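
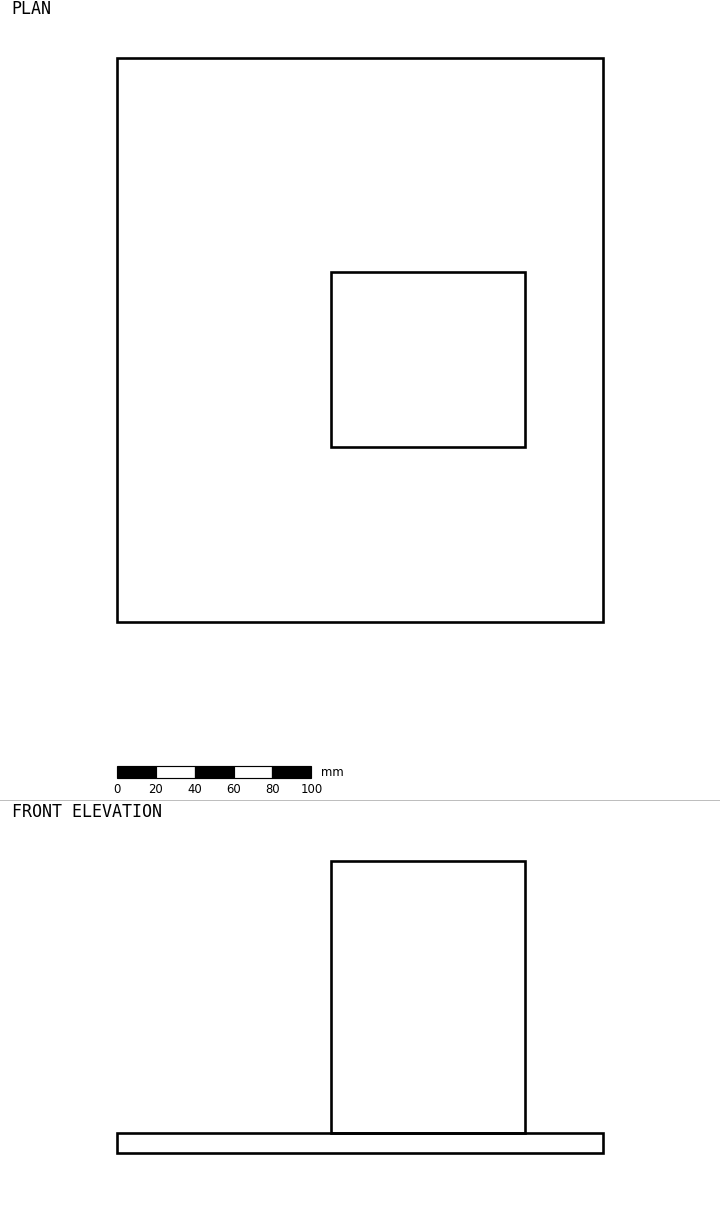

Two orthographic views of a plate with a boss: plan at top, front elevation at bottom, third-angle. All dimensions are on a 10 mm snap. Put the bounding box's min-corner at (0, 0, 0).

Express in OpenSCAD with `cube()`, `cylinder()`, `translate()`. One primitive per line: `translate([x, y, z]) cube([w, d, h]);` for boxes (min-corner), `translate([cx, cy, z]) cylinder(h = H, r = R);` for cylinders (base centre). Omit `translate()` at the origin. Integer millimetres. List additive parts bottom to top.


cube([250, 290, 10]);
translate([110, 90, 10]) cube([100, 90, 140]);


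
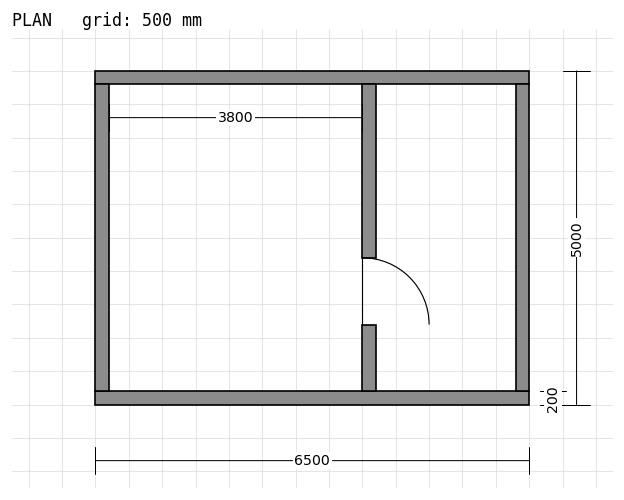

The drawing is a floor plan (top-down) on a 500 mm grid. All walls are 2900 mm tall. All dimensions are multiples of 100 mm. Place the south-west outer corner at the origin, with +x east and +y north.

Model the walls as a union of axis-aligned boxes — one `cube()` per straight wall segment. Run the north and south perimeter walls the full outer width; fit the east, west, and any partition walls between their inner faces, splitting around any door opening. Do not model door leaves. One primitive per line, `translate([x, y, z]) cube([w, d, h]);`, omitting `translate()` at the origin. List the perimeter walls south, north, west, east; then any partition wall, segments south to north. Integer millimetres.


cube([6500, 200, 2900]);
translate([0, 4800, 0]) cube([6500, 200, 2900]);
translate([0, 200, 0]) cube([200, 4600, 2900]);
translate([6300, 200, 0]) cube([200, 4600, 2900]);
translate([4000, 200, 0]) cube([200, 1000, 2900]);
translate([4000, 2200, 0]) cube([200, 2600, 2900]);


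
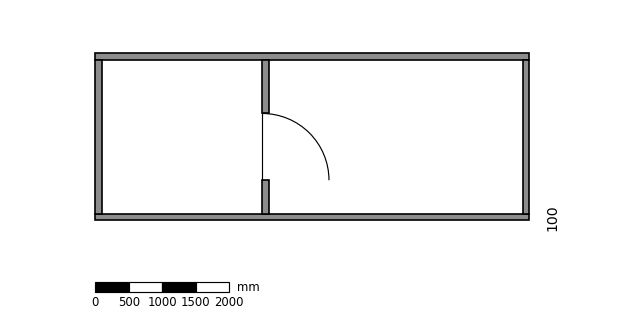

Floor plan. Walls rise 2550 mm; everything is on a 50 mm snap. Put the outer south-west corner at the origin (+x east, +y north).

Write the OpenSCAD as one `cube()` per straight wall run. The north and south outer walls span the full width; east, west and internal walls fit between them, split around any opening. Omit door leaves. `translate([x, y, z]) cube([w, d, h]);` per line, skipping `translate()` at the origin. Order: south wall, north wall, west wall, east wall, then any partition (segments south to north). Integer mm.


cube([6500, 100, 2550]);
translate([0, 2400, 0]) cube([6500, 100, 2550]);
translate([0, 100, 0]) cube([100, 2300, 2550]);
translate([6400, 100, 0]) cube([100, 2300, 2550]);
translate([2500, 100, 0]) cube([100, 500, 2550]);
translate([2500, 1600, 0]) cube([100, 800, 2550]);


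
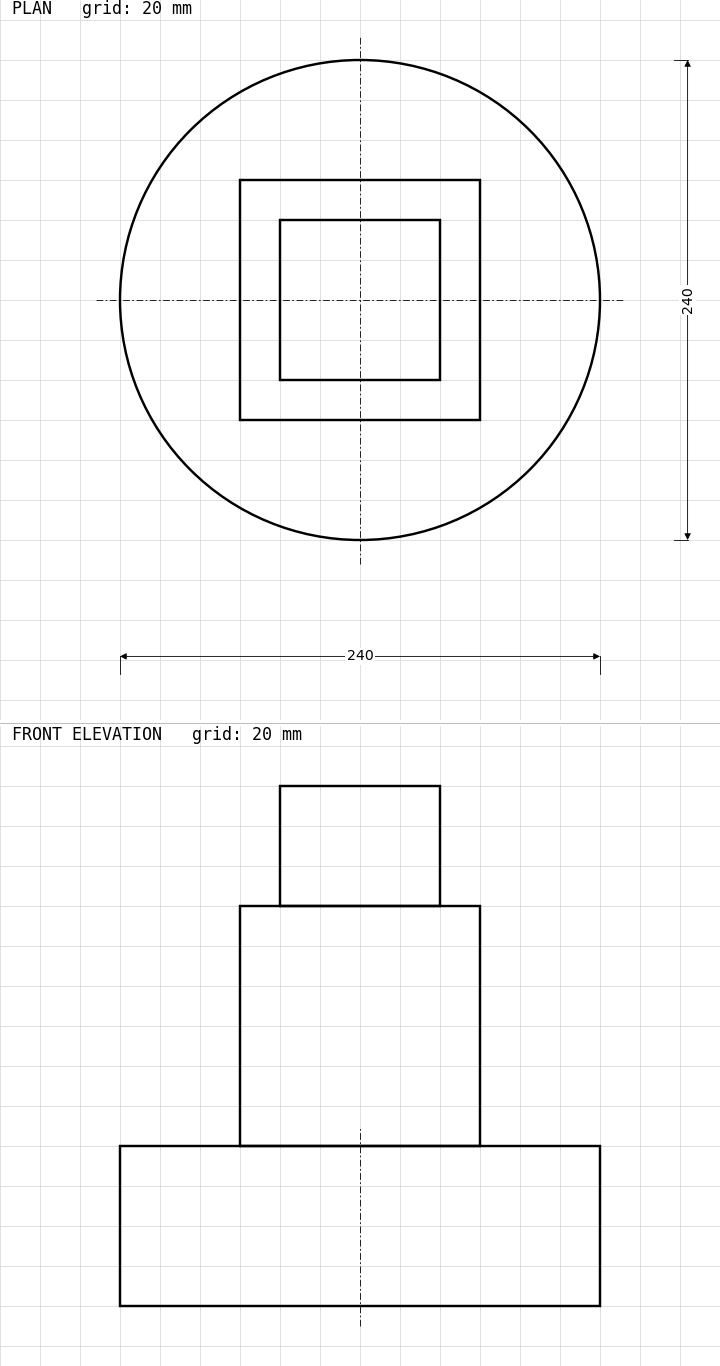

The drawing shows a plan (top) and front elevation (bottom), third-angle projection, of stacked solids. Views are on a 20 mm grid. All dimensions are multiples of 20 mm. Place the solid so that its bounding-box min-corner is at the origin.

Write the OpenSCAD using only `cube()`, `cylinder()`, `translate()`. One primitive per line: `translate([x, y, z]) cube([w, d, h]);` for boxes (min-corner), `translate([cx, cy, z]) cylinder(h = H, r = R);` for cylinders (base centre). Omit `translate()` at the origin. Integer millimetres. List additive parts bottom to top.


translate([120, 120, 0]) cylinder(h = 80, r = 120);
translate([60, 60, 80]) cube([120, 120, 120]);
translate([80, 80, 200]) cube([80, 80, 60]);


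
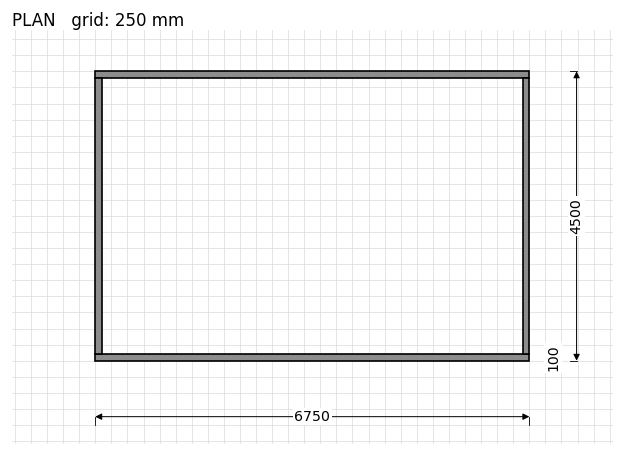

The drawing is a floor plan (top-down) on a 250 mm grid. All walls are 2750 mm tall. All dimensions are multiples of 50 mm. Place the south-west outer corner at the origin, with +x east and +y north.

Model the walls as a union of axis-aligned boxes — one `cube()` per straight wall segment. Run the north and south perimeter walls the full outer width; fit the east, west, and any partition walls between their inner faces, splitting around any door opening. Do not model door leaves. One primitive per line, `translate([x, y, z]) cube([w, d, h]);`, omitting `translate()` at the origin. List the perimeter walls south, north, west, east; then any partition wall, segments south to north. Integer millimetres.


cube([6750, 100, 2750]);
translate([0, 4400, 0]) cube([6750, 100, 2750]);
translate([0, 100, 0]) cube([100, 4300, 2750]);
translate([6650, 100, 0]) cube([100, 4300, 2750]);


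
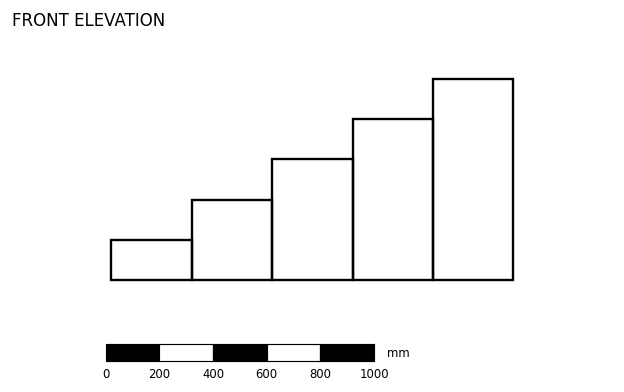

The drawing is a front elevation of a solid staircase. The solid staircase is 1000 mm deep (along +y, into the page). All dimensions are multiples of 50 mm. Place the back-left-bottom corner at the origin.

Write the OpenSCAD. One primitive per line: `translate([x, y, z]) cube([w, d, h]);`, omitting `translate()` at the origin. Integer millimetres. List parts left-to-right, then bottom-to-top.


cube([300, 1000, 150]);
translate([300, 0, 0]) cube([300, 1000, 300]);
translate([600, 0, 0]) cube([300, 1000, 450]);
translate([900, 0, 0]) cube([300, 1000, 600]);
translate([1200, 0, 0]) cube([300, 1000, 750]);


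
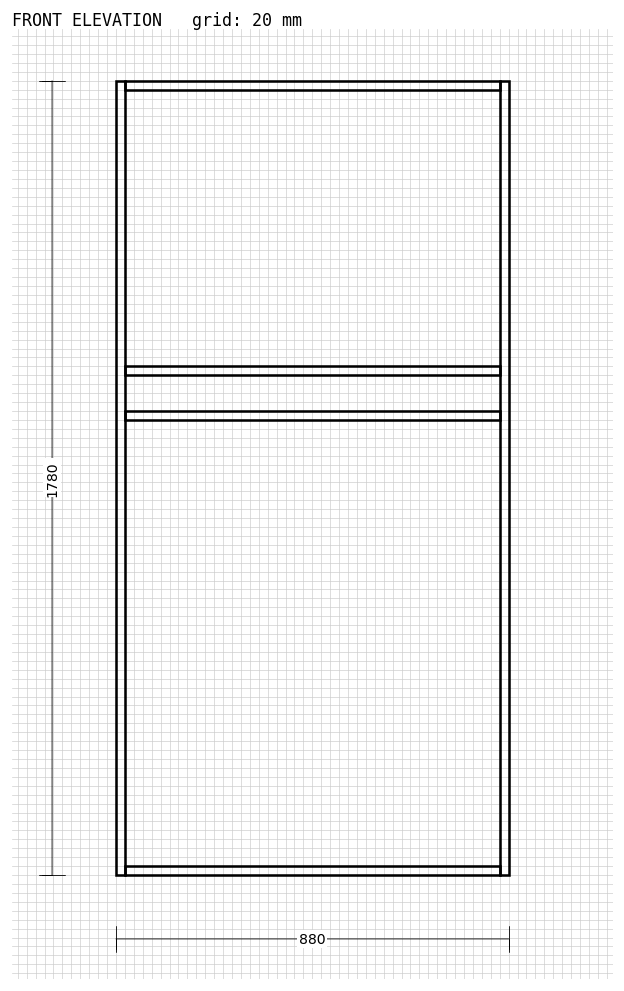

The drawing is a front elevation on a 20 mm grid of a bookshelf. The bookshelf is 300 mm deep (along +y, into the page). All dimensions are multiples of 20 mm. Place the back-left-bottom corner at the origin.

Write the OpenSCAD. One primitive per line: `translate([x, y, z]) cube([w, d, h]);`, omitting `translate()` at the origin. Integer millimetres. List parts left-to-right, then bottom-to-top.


cube([20, 300, 1780]);
translate([20, 0, 0]) cube([840, 300, 20]);
translate([20, 0, 1020]) cube([840, 300, 20]);
translate([20, 0, 1120]) cube([840, 300, 20]);
translate([20, 0, 1760]) cube([840, 300, 20]);
translate([860, 0, 0]) cube([20, 300, 1780]);


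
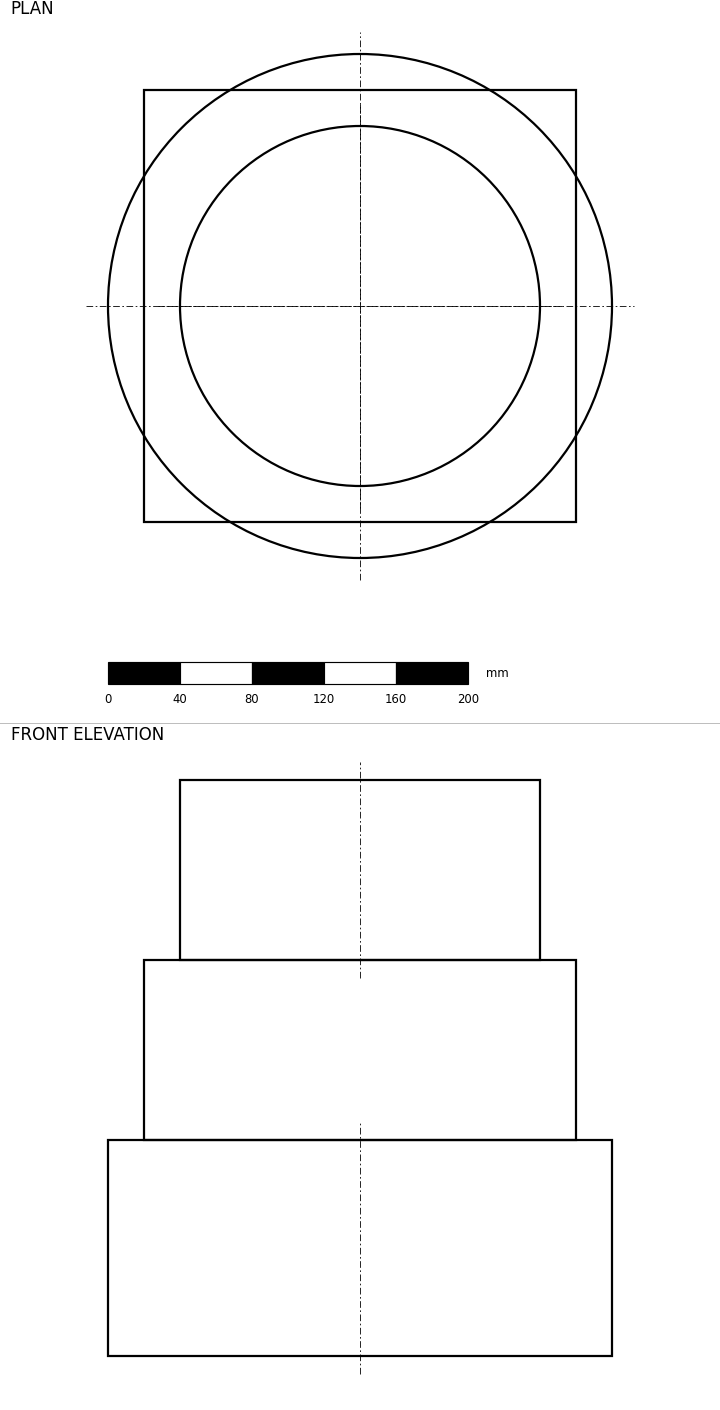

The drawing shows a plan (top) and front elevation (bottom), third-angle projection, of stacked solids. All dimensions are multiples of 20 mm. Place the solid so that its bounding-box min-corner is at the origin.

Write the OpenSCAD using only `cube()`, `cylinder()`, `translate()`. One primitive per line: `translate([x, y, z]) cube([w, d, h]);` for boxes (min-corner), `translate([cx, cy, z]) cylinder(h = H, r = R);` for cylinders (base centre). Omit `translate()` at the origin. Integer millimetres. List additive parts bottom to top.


translate([140, 140, 0]) cylinder(h = 120, r = 140);
translate([20, 20, 120]) cube([240, 240, 100]);
translate([140, 140, 220]) cylinder(h = 100, r = 100);


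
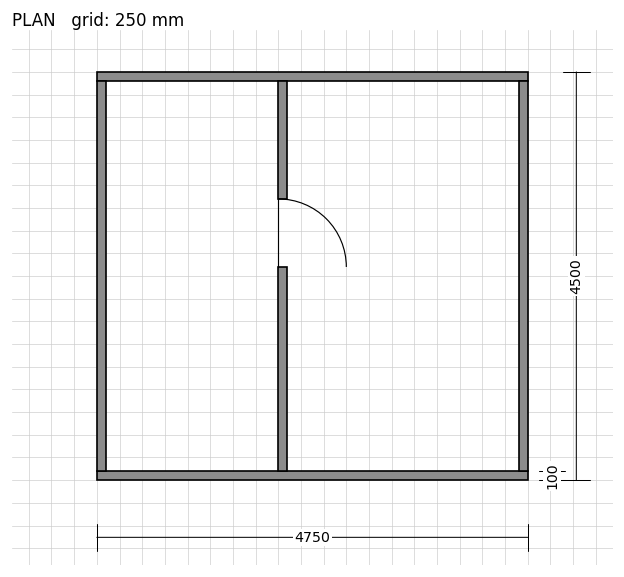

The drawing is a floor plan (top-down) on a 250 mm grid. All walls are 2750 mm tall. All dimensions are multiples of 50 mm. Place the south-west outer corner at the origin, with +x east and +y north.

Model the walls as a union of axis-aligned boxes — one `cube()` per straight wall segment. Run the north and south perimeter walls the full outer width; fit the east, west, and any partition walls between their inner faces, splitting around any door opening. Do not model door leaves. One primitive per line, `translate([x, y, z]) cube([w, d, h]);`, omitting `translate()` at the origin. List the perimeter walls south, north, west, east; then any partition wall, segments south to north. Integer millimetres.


cube([4750, 100, 2750]);
translate([0, 4400, 0]) cube([4750, 100, 2750]);
translate([0, 100, 0]) cube([100, 4300, 2750]);
translate([4650, 100, 0]) cube([100, 4300, 2750]);
translate([2000, 100, 0]) cube([100, 2250, 2750]);
translate([2000, 3100, 0]) cube([100, 1300, 2750]);


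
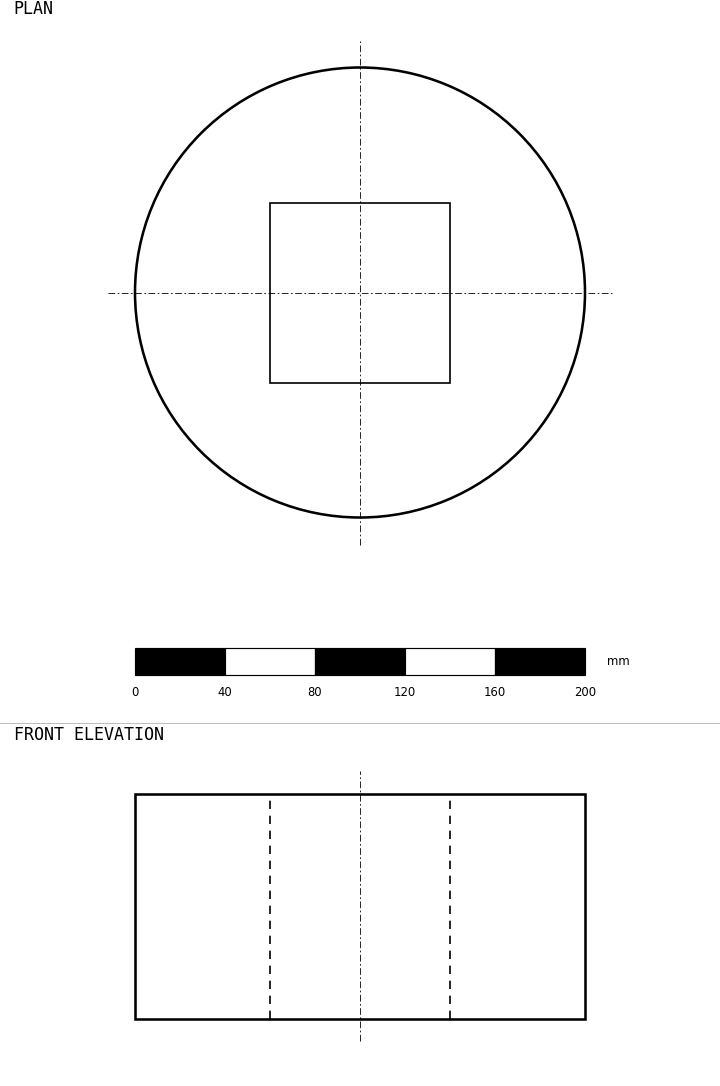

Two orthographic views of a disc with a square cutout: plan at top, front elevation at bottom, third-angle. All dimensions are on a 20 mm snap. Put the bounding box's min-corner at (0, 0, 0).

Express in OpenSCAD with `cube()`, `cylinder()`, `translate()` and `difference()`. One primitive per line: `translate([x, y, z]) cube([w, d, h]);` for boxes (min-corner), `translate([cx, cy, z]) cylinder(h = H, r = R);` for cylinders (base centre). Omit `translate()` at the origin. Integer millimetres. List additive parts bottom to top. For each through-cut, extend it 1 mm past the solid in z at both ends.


difference() {
  translate([100, 100, 0]) cylinder(h = 100, r = 100);
  translate([60, 60, -1]) cube([80, 80, 102]);
}


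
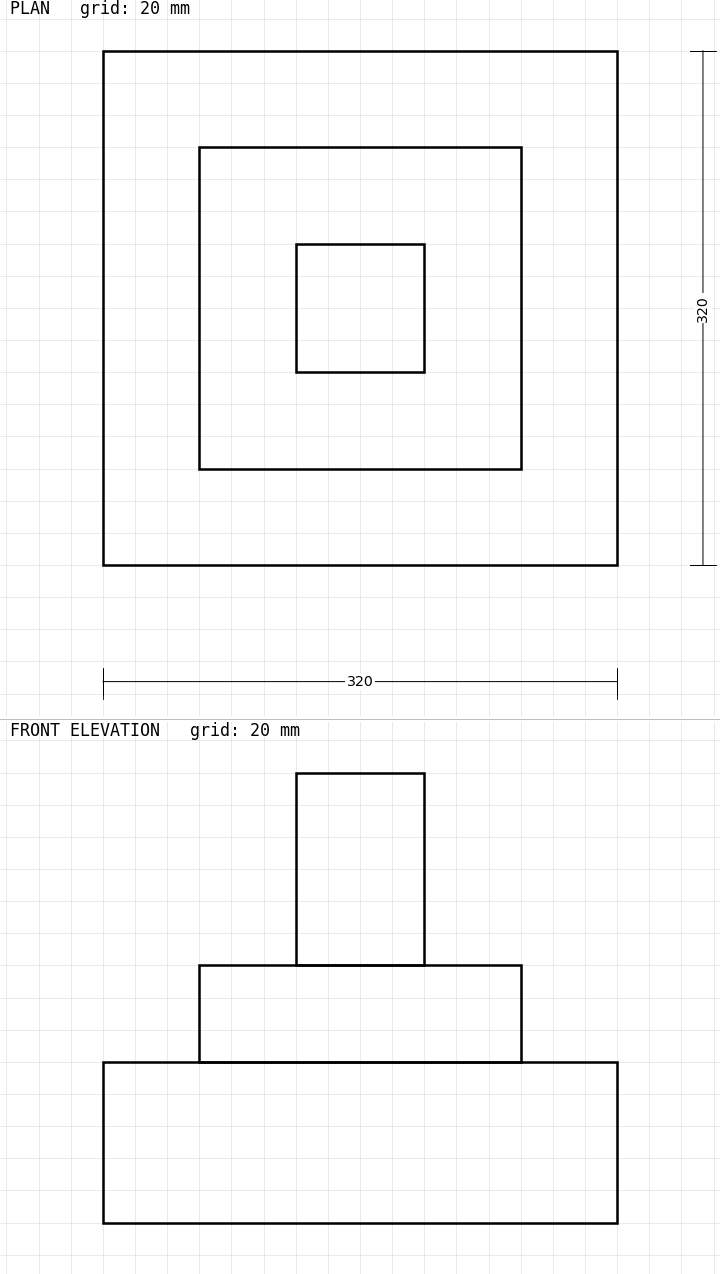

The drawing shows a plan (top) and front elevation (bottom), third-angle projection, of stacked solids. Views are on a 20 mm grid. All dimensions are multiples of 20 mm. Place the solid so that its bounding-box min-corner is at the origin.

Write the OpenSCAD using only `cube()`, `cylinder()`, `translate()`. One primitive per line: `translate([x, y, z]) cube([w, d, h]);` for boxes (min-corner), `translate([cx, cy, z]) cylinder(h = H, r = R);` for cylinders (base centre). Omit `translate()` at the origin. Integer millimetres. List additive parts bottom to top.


cube([320, 320, 100]);
translate([60, 60, 100]) cube([200, 200, 60]);
translate([120, 120, 160]) cube([80, 80, 120]);


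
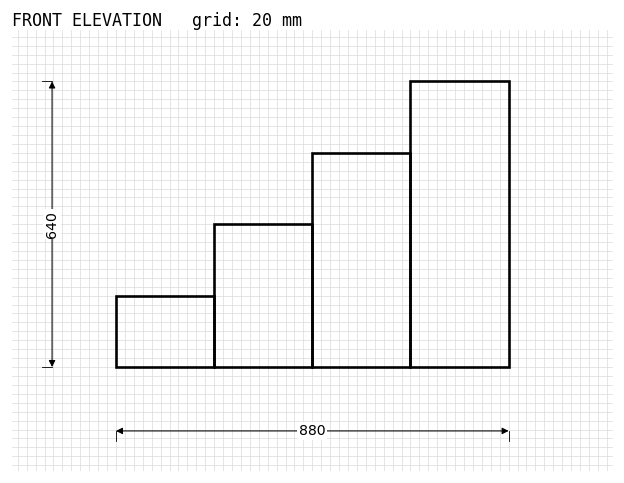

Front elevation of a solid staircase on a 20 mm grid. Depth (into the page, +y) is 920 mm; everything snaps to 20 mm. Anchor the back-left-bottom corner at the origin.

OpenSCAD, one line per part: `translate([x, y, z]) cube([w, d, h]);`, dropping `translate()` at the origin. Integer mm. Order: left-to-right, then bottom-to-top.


cube([220, 920, 160]);
translate([220, 0, 0]) cube([220, 920, 320]);
translate([440, 0, 0]) cube([220, 920, 480]);
translate([660, 0, 0]) cube([220, 920, 640]);


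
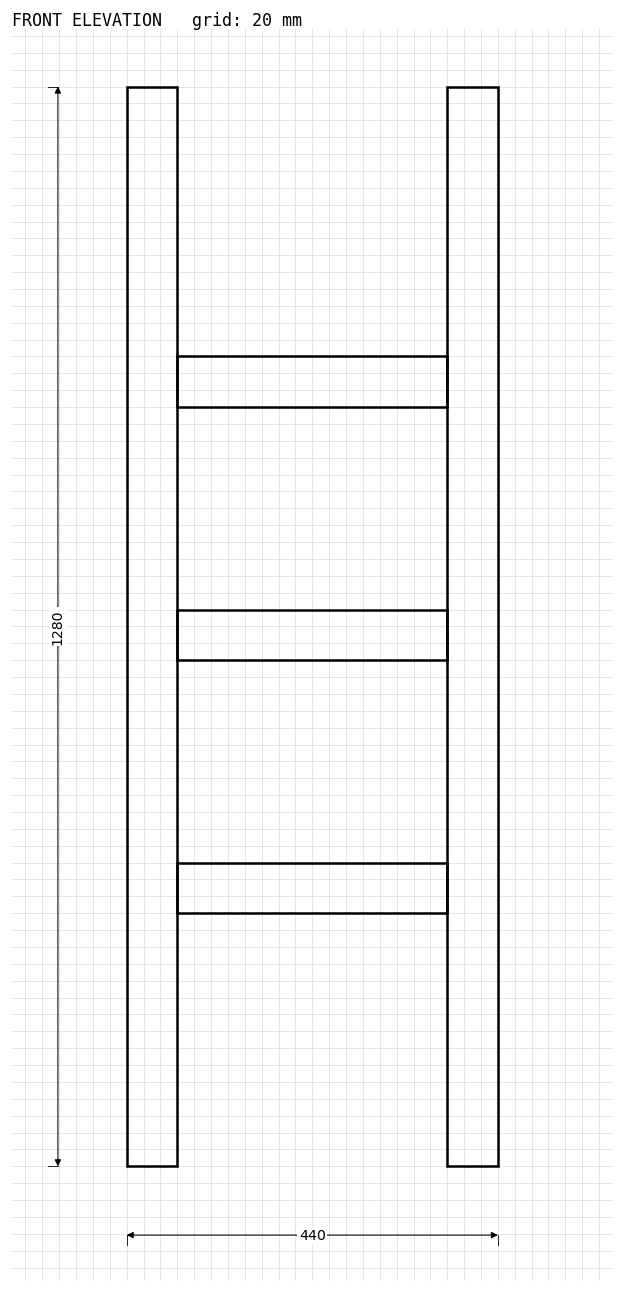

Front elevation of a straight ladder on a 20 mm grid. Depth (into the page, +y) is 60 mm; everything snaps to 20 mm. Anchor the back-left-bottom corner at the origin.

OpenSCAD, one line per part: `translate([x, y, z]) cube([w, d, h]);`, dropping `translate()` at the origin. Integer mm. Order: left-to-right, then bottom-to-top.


cube([60, 60, 1280]);
translate([60, 0, 300]) cube([320, 60, 60]);
translate([60, 0, 600]) cube([320, 60, 60]);
translate([60, 0, 900]) cube([320, 60, 60]);
translate([380, 0, 0]) cube([60, 60, 1280]);


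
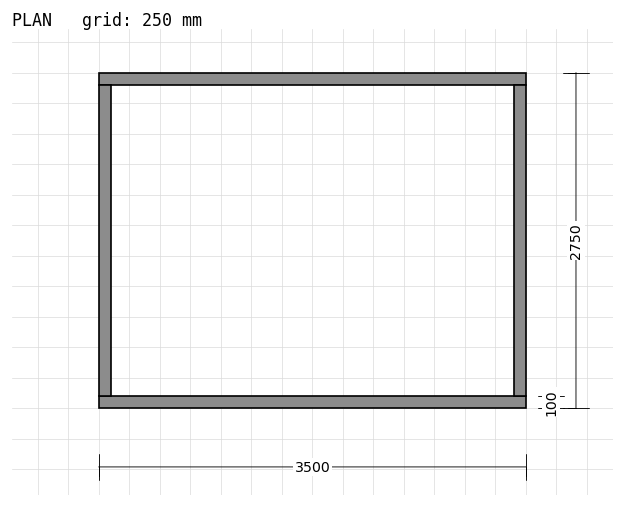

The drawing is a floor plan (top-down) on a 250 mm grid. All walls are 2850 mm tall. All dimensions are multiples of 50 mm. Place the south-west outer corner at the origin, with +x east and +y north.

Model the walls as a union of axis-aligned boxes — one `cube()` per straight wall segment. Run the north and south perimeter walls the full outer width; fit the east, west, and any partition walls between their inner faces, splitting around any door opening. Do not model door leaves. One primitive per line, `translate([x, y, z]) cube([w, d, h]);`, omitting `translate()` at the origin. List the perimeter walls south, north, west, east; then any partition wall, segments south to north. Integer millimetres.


cube([3500, 100, 2850]);
translate([0, 2650, 0]) cube([3500, 100, 2850]);
translate([0, 100, 0]) cube([100, 2550, 2850]);
translate([3400, 100, 0]) cube([100, 2550, 2850]);


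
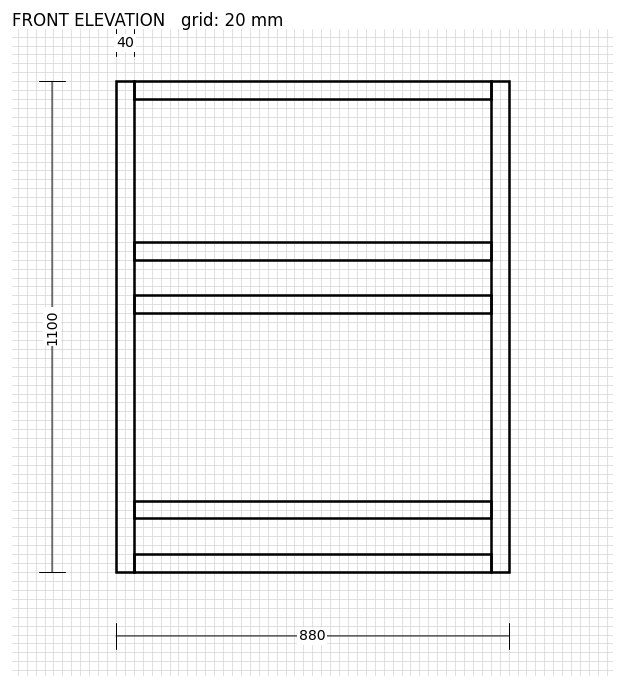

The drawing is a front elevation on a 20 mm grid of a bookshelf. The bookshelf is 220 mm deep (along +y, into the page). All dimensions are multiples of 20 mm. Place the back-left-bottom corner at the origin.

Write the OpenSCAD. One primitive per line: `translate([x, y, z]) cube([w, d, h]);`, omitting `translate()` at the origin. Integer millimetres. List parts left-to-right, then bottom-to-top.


cube([40, 220, 1100]);
translate([40, 0, 0]) cube([800, 220, 40]);
translate([40, 0, 120]) cube([800, 220, 40]);
translate([40, 0, 580]) cube([800, 220, 40]);
translate([40, 0, 700]) cube([800, 220, 40]);
translate([40, 0, 1060]) cube([800, 220, 40]);
translate([840, 0, 0]) cube([40, 220, 1100]);


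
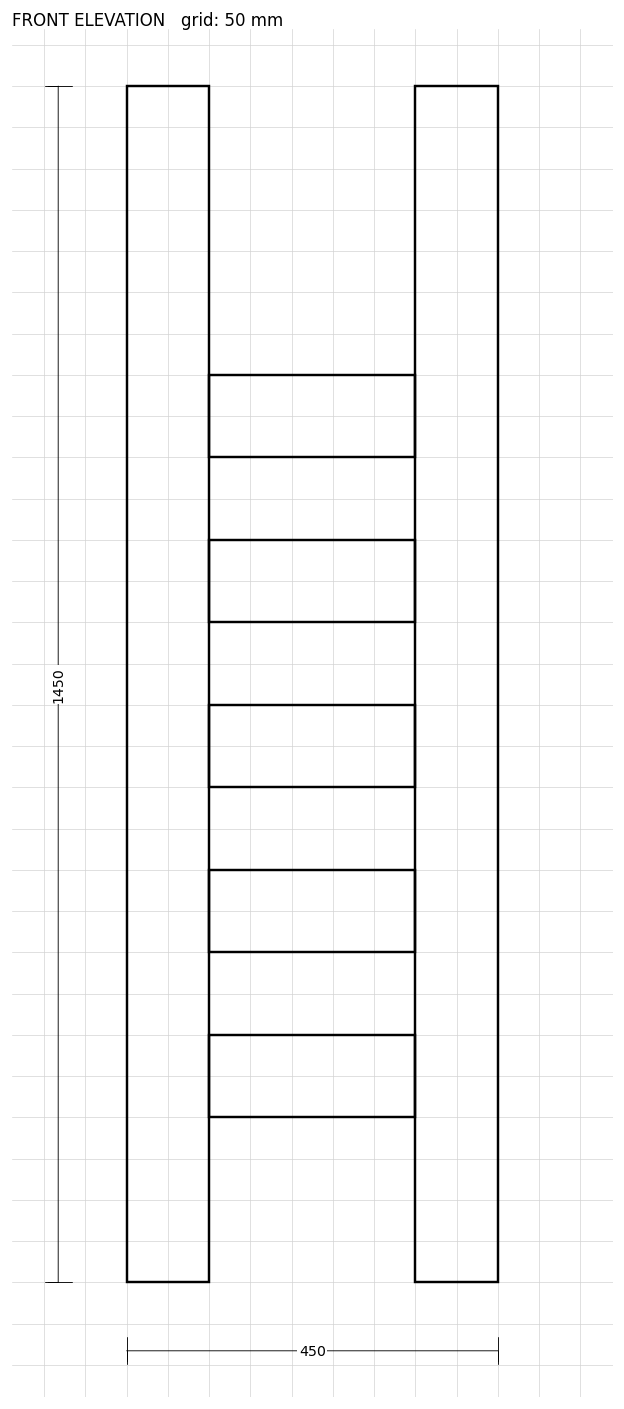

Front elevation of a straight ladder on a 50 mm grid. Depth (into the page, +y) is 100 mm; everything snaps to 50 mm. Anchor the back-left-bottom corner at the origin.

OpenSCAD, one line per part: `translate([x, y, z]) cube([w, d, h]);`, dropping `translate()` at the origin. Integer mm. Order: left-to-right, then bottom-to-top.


cube([100, 100, 1450]);
translate([100, 0, 200]) cube([250, 100, 100]);
translate([100, 0, 400]) cube([250, 100, 100]);
translate([100, 0, 600]) cube([250, 100, 100]);
translate([100, 0, 800]) cube([250, 100, 100]);
translate([100, 0, 1000]) cube([250, 100, 100]);
translate([350, 0, 0]) cube([100, 100, 1450]);


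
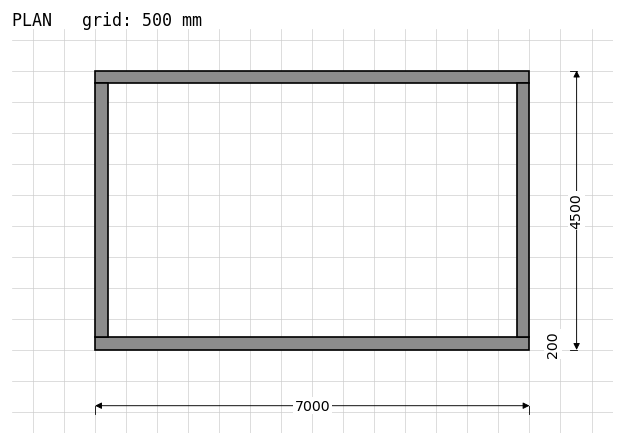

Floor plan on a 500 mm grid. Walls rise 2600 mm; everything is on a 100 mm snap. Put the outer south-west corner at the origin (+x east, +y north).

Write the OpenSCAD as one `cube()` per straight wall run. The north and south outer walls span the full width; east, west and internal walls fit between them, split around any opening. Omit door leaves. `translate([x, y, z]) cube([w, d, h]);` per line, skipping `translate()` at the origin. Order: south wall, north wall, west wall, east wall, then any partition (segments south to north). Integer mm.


cube([7000, 200, 2600]);
translate([0, 4300, 0]) cube([7000, 200, 2600]);
translate([0, 200, 0]) cube([200, 4100, 2600]);
translate([6800, 200, 0]) cube([200, 4100, 2600]);


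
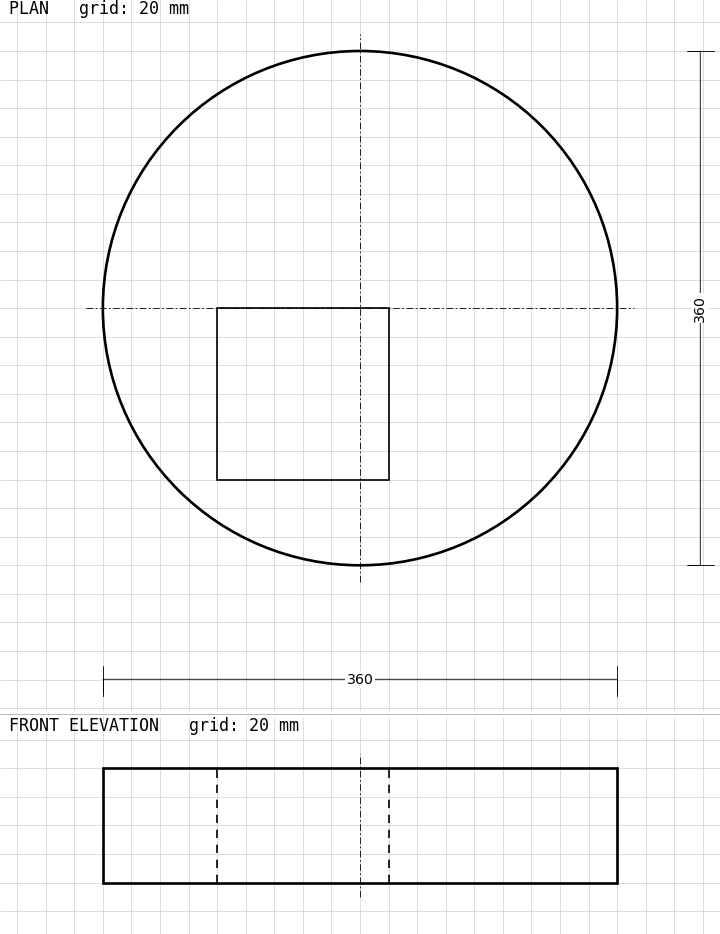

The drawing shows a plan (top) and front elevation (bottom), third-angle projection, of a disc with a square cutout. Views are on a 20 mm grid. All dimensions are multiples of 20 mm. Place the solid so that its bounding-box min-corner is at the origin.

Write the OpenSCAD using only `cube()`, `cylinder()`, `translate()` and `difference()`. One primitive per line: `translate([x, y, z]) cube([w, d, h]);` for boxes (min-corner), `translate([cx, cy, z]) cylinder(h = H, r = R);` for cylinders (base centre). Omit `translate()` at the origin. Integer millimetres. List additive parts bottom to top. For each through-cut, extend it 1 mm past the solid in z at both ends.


difference() {
  translate([180, 180, 0]) cylinder(h = 80, r = 180);
  translate([80, 60, -1]) cube([120, 120, 82]);
}


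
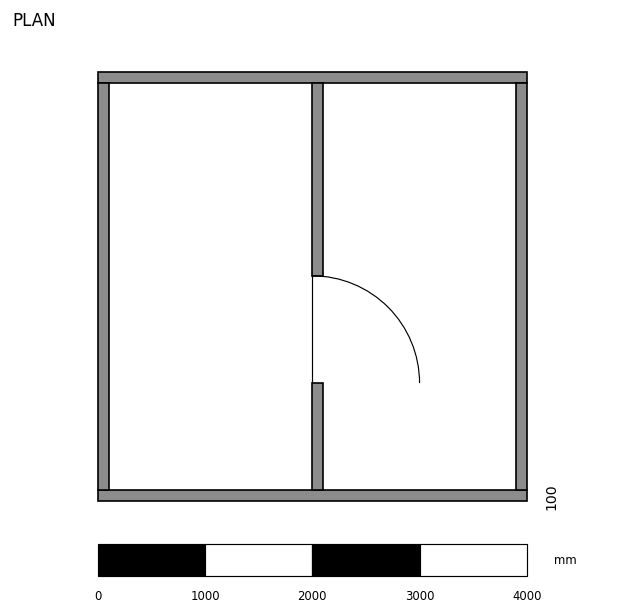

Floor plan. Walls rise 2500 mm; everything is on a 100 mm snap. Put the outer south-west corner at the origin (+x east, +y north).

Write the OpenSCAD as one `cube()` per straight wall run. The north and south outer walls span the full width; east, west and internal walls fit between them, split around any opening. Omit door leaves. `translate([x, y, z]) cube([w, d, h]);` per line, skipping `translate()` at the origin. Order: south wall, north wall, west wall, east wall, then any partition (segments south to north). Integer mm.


cube([4000, 100, 2500]);
translate([0, 3900, 0]) cube([4000, 100, 2500]);
translate([0, 100, 0]) cube([100, 3800, 2500]);
translate([3900, 100, 0]) cube([100, 3800, 2500]);
translate([2000, 100, 0]) cube([100, 1000, 2500]);
translate([2000, 2100, 0]) cube([100, 1800, 2500]);


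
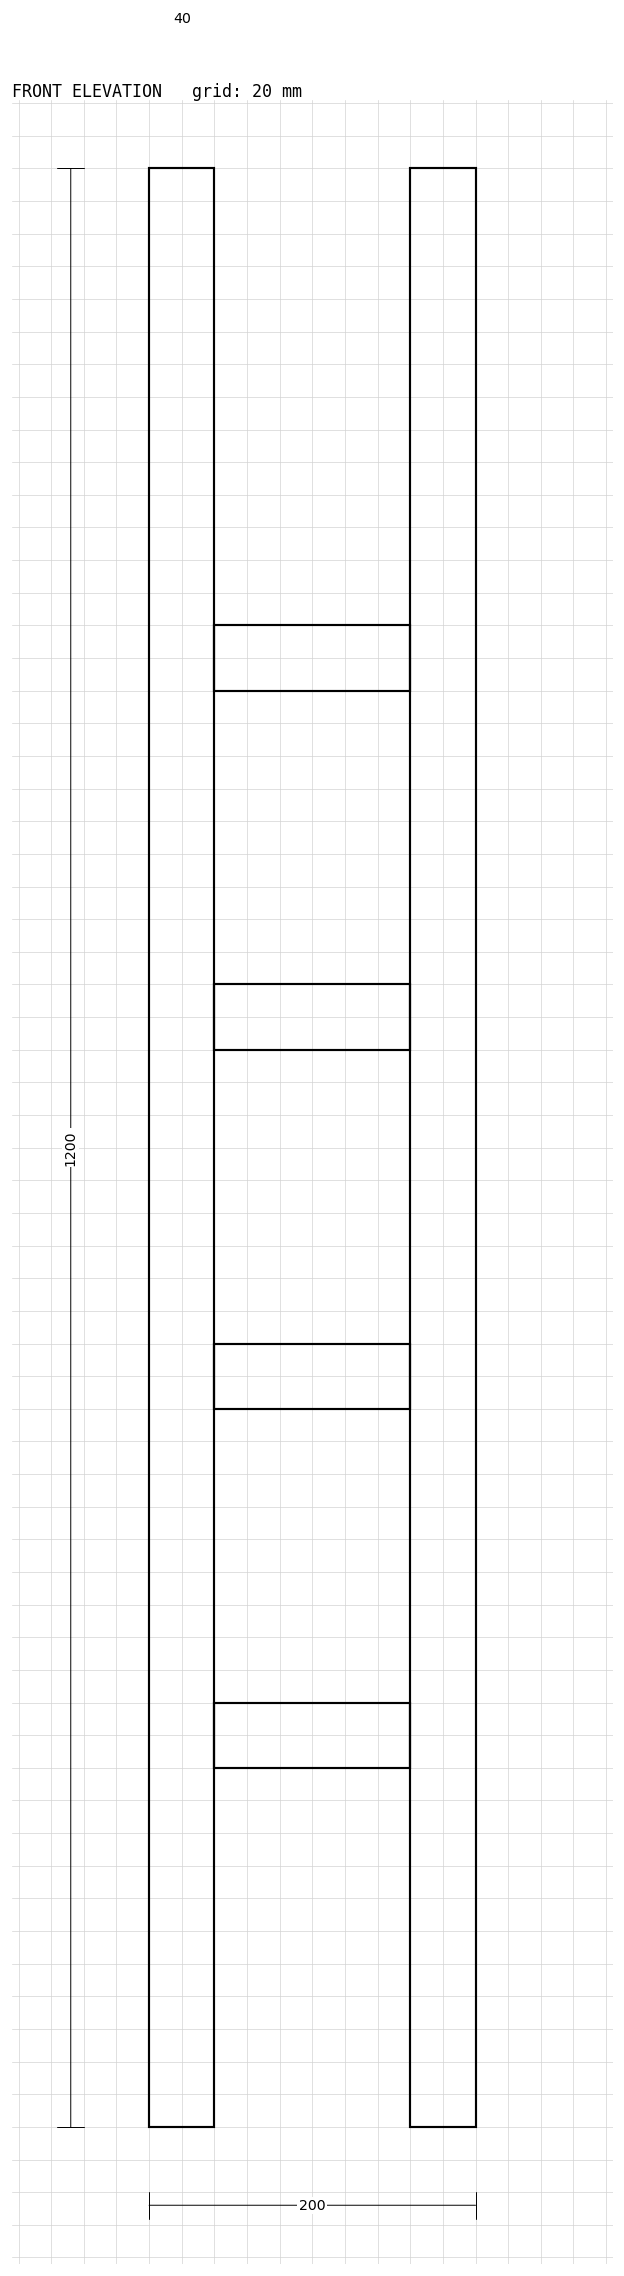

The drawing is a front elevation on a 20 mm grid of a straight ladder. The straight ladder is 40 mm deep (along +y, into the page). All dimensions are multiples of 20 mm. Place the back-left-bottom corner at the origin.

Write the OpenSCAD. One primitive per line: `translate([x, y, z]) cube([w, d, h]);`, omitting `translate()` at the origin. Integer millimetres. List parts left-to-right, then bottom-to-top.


cube([40, 40, 1200]);
translate([40, 0, 220]) cube([120, 40, 40]);
translate([40, 0, 440]) cube([120, 40, 40]);
translate([40, 0, 660]) cube([120, 40, 40]);
translate([40, 0, 880]) cube([120, 40, 40]);
translate([160, 0, 0]) cube([40, 40, 1200]);


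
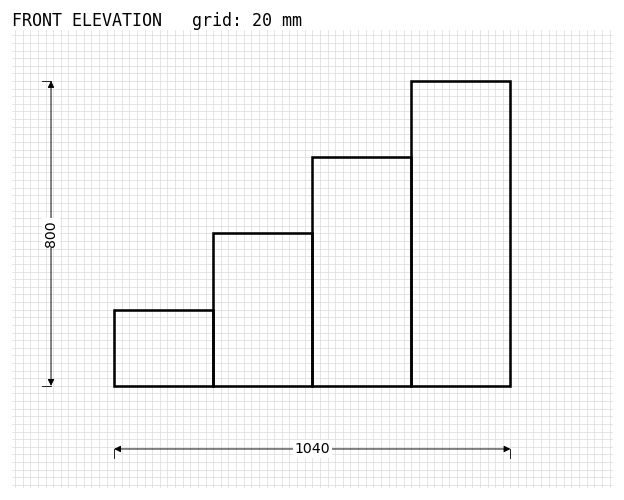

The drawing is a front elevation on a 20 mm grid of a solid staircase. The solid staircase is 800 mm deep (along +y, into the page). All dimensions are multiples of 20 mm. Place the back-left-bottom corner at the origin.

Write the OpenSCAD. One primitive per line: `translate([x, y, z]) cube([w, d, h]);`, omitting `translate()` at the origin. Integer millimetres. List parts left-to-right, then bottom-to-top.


cube([260, 800, 200]);
translate([260, 0, 0]) cube([260, 800, 400]);
translate([520, 0, 0]) cube([260, 800, 600]);
translate([780, 0, 0]) cube([260, 800, 800]);


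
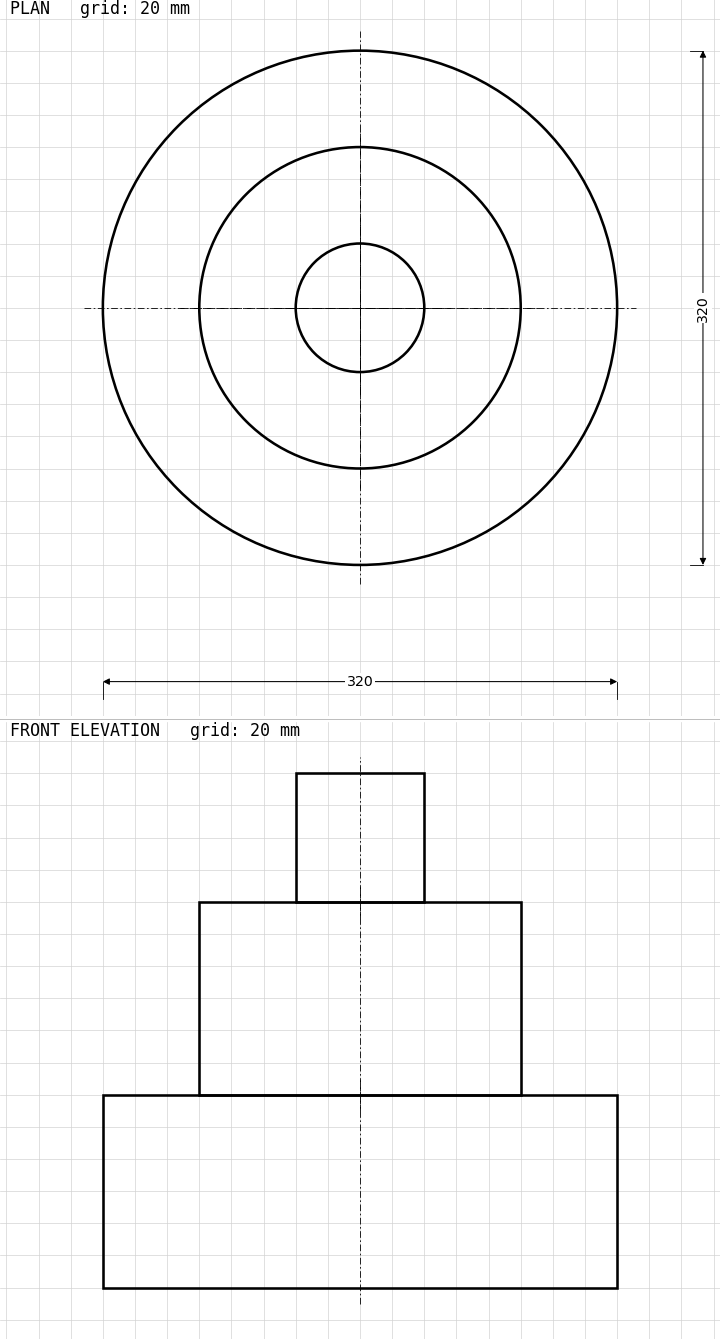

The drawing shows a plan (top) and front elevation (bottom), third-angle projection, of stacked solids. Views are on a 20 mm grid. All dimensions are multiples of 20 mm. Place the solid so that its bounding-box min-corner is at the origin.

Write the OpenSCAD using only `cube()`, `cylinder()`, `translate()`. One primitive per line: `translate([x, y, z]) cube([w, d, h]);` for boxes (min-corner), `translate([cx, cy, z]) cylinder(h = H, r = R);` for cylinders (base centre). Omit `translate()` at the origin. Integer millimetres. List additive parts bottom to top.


translate([160, 160, 0]) cylinder(h = 120, r = 160);
translate([160, 160, 120]) cylinder(h = 120, r = 100);
translate([160, 160, 240]) cylinder(h = 80, r = 40);


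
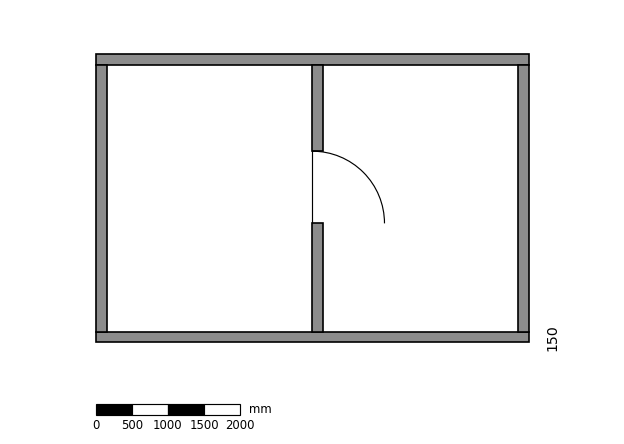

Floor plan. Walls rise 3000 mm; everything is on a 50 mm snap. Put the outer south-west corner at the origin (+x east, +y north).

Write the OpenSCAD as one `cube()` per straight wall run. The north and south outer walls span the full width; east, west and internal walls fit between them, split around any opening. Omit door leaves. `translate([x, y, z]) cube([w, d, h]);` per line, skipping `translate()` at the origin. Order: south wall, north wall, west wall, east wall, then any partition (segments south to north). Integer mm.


cube([6000, 150, 3000]);
translate([0, 3850, 0]) cube([6000, 150, 3000]);
translate([0, 150, 0]) cube([150, 3700, 3000]);
translate([5850, 150, 0]) cube([150, 3700, 3000]);
translate([3000, 150, 0]) cube([150, 1500, 3000]);
translate([3000, 2650, 0]) cube([150, 1200, 3000]);


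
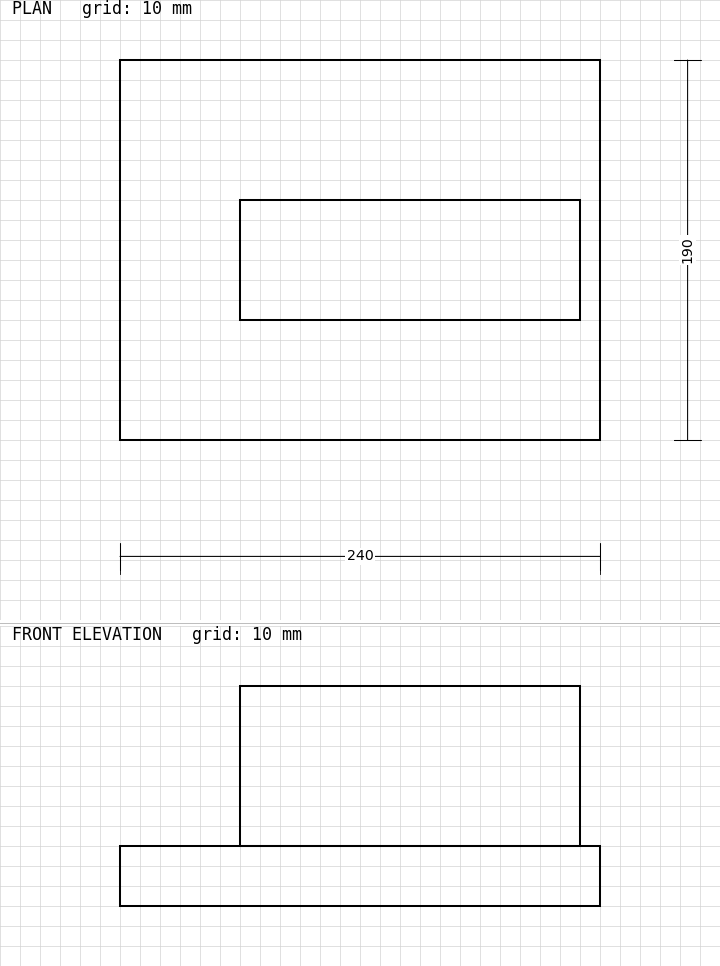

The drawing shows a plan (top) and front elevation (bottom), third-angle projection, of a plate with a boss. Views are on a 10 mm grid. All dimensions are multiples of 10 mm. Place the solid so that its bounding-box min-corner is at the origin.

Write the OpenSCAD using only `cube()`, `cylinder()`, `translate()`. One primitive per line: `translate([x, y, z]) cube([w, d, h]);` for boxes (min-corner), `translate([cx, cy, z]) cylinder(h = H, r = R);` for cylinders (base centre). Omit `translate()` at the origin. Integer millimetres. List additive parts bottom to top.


cube([240, 190, 30]);
translate([60, 60, 30]) cube([170, 60, 80]);


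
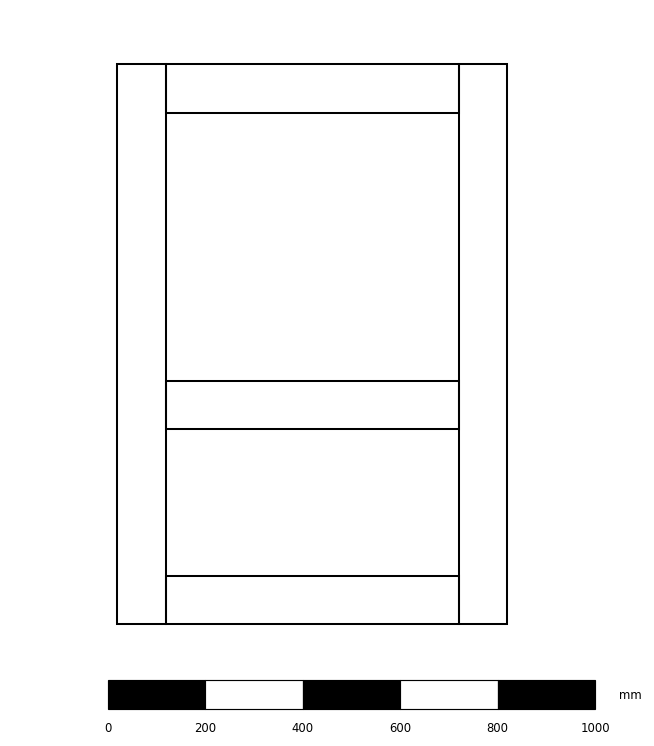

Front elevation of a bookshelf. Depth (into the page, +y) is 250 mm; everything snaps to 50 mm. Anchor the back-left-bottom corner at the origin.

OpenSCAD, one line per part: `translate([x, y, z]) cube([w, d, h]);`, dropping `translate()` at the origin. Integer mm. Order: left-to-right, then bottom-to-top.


cube([100, 250, 1150]);
translate([100, 0, 0]) cube([600, 250, 100]);
translate([100, 0, 400]) cube([600, 250, 100]);
translate([100, 0, 1050]) cube([600, 250, 100]);
translate([700, 0, 0]) cube([100, 250, 1150]);


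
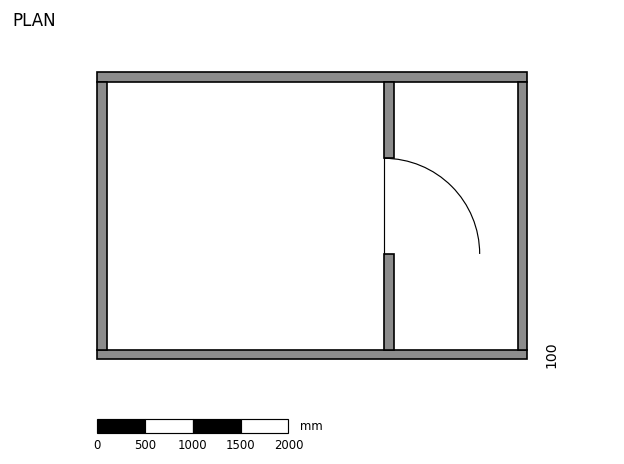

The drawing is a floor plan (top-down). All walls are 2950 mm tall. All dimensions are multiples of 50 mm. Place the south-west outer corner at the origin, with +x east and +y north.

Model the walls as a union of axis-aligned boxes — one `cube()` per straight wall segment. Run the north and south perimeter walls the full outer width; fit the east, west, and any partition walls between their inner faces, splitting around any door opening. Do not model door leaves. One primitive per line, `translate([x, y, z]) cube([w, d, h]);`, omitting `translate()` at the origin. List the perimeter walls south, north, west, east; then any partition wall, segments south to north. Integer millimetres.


cube([4500, 100, 2950]);
translate([0, 2900, 0]) cube([4500, 100, 2950]);
translate([0, 100, 0]) cube([100, 2800, 2950]);
translate([4400, 100, 0]) cube([100, 2800, 2950]);
translate([3000, 100, 0]) cube([100, 1000, 2950]);
translate([3000, 2100, 0]) cube([100, 800, 2950]);


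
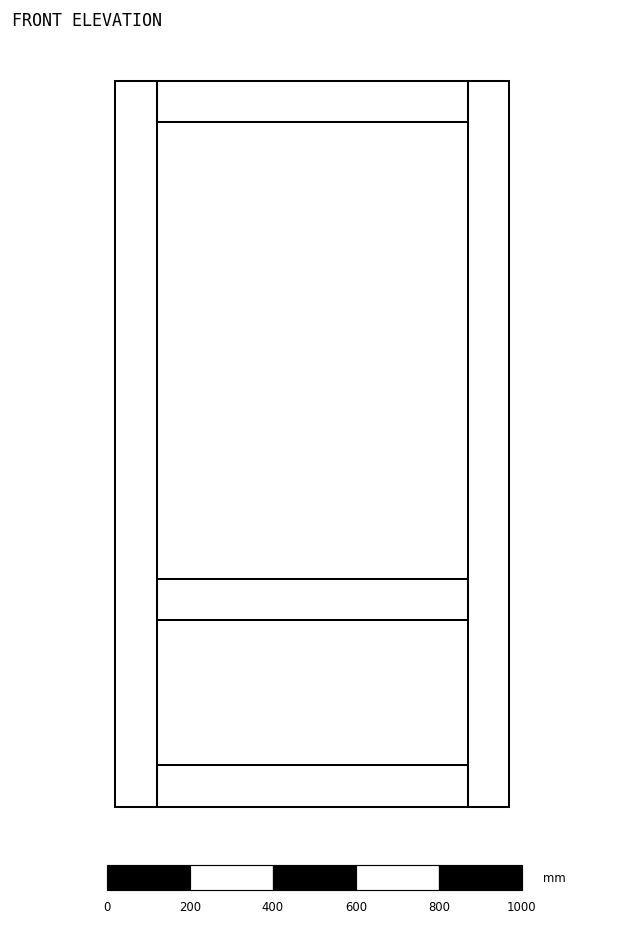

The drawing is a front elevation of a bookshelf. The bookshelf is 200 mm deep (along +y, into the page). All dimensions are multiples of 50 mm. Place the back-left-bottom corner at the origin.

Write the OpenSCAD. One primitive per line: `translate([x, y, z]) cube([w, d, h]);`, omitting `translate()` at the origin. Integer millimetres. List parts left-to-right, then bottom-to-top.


cube([100, 200, 1750]);
translate([100, 0, 0]) cube([750, 200, 100]);
translate([100, 0, 450]) cube([750, 200, 100]);
translate([100, 0, 1650]) cube([750, 200, 100]);
translate([850, 0, 0]) cube([100, 200, 1750]);


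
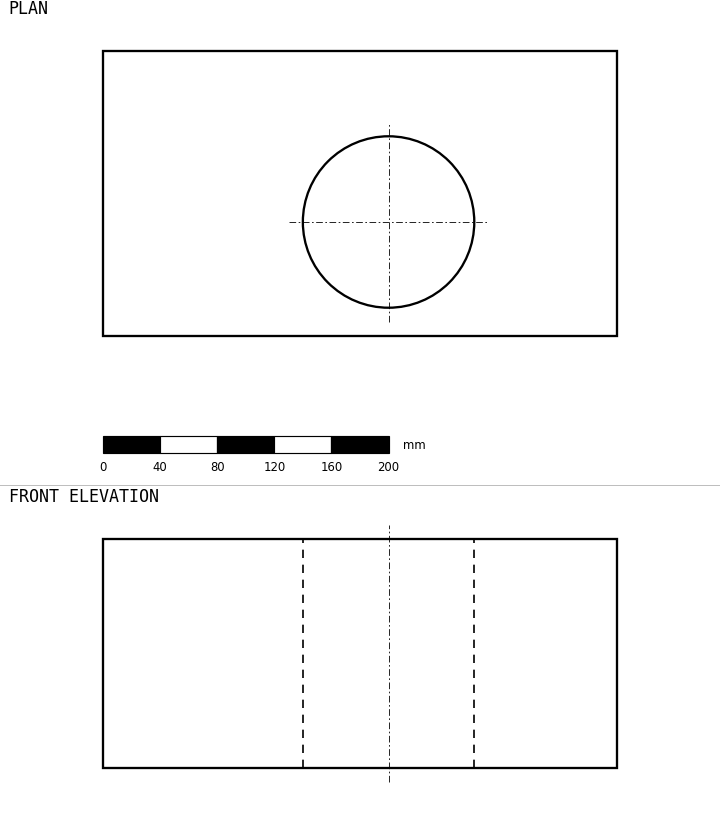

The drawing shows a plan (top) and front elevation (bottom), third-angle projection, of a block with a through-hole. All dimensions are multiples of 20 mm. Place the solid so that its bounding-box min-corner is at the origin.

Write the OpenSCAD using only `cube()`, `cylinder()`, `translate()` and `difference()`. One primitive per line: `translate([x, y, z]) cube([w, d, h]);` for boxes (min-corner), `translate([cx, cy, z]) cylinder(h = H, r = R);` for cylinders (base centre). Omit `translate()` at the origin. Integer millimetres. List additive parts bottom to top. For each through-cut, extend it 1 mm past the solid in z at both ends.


difference() {
  cube([360, 200, 160]);
  translate([200, 80, -1]) cylinder(h = 162, r = 60);
}


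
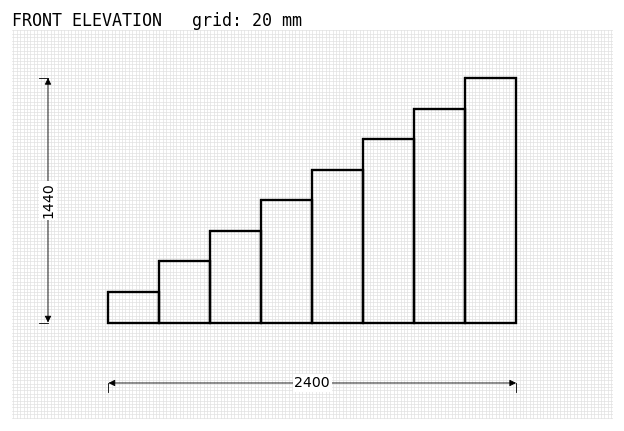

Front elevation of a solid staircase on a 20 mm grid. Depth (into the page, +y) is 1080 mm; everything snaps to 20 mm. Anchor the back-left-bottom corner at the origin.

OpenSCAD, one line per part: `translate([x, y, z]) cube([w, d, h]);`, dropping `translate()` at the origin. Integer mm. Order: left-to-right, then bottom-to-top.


cube([300, 1080, 180]);
translate([300, 0, 0]) cube([300, 1080, 360]);
translate([600, 0, 0]) cube([300, 1080, 540]);
translate([900, 0, 0]) cube([300, 1080, 720]);
translate([1200, 0, 0]) cube([300, 1080, 900]);
translate([1500, 0, 0]) cube([300, 1080, 1080]);
translate([1800, 0, 0]) cube([300, 1080, 1260]);
translate([2100, 0, 0]) cube([300, 1080, 1440]);


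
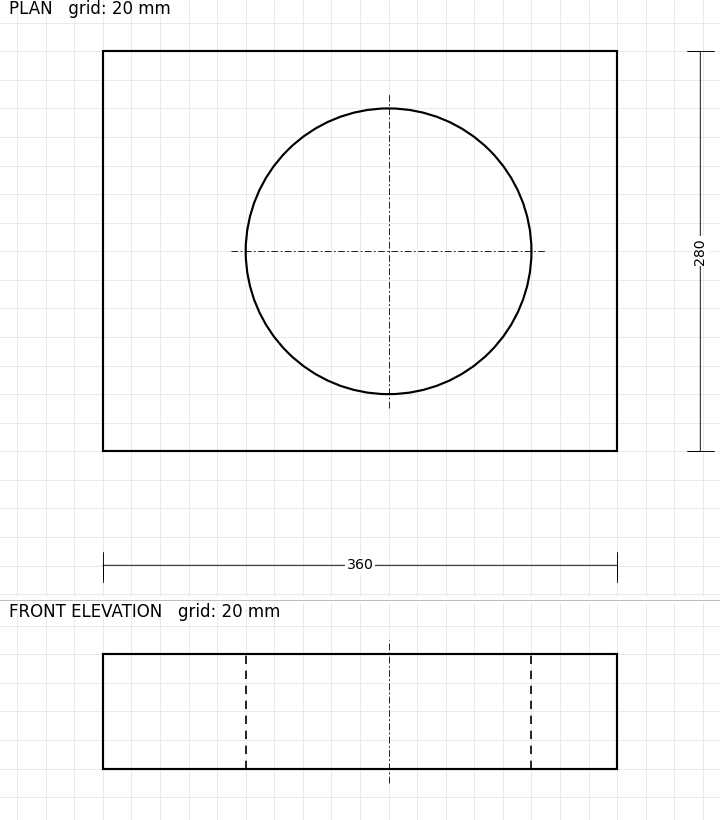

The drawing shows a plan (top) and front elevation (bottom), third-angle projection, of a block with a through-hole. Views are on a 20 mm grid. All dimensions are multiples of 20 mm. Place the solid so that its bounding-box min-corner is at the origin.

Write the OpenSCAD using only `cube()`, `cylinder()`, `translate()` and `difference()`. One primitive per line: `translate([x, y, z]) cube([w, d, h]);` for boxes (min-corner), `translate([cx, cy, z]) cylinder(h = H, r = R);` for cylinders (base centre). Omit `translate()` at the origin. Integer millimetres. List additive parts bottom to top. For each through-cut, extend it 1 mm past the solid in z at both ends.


difference() {
  cube([360, 280, 80]);
  translate([200, 140, -1]) cylinder(h = 82, r = 100);
}


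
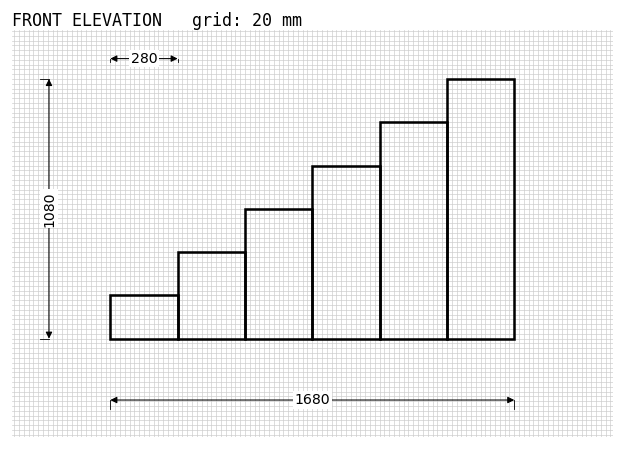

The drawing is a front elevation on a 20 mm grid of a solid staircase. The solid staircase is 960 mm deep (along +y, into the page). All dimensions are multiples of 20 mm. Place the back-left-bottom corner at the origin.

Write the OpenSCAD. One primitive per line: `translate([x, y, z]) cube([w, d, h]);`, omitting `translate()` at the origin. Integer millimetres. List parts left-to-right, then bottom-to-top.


cube([280, 960, 180]);
translate([280, 0, 0]) cube([280, 960, 360]);
translate([560, 0, 0]) cube([280, 960, 540]);
translate([840, 0, 0]) cube([280, 960, 720]);
translate([1120, 0, 0]) cube([280, 960, 900]);
translate([1400, 0, 0]) cube([280, 960, 1080]);


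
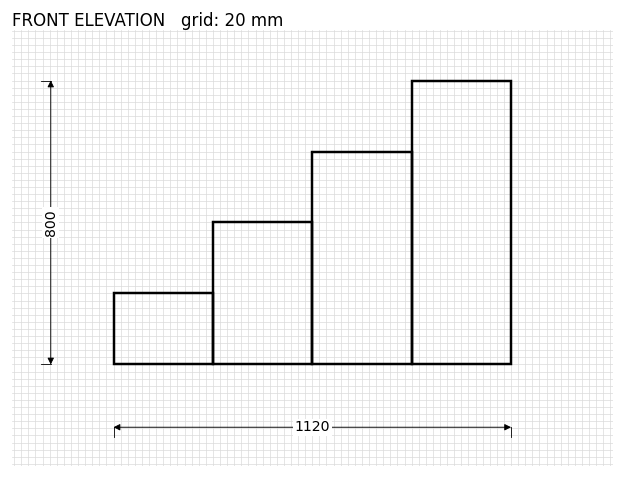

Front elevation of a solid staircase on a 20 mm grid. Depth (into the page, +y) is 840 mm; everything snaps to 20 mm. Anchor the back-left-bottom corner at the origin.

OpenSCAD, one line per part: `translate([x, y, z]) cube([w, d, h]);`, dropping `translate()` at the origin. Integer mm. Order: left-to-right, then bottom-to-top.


cube([280, 840, 200]);
translate([280, 0, 0]) cube([280, 840, 400]);
translate([560, 0, 0]) cube([280, 840, 600]);
translate([840, 0, 0]) cube([280, 840, 800]);


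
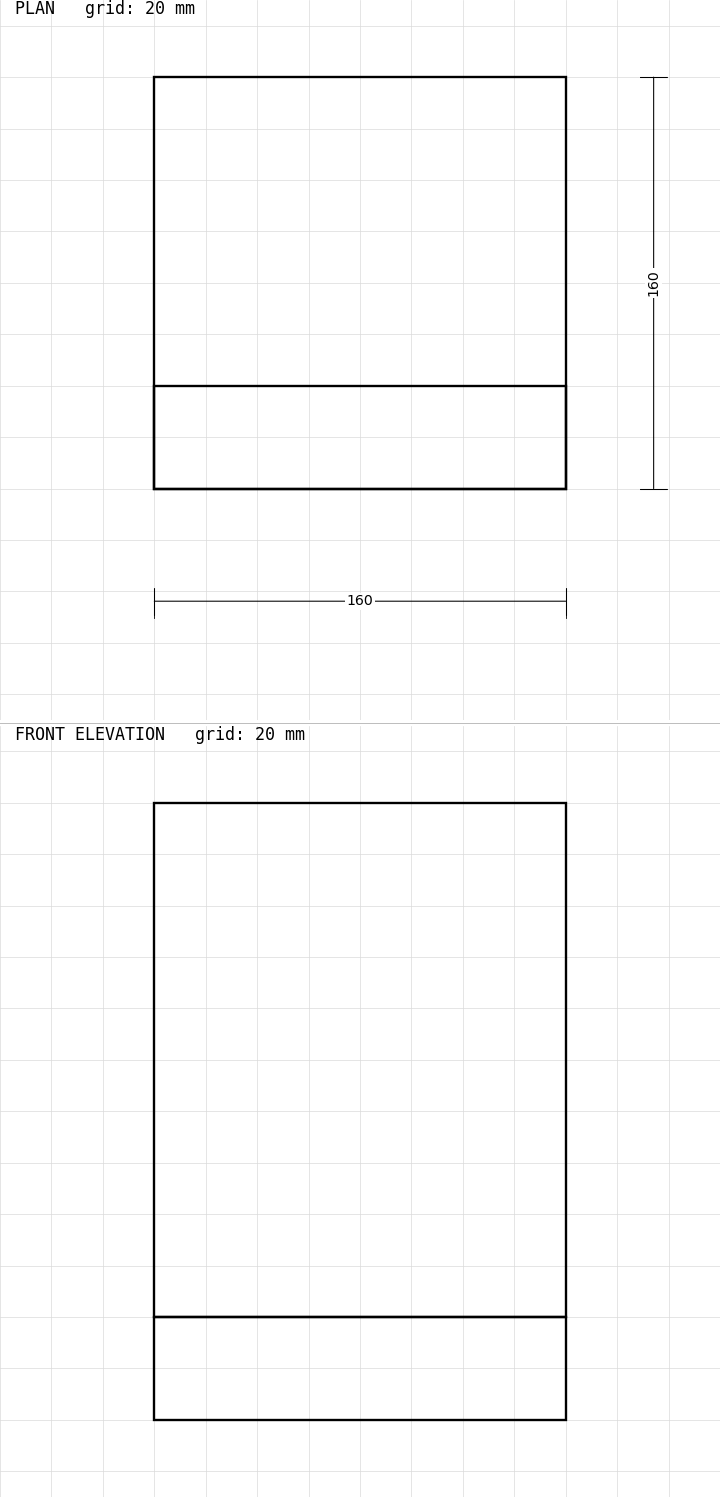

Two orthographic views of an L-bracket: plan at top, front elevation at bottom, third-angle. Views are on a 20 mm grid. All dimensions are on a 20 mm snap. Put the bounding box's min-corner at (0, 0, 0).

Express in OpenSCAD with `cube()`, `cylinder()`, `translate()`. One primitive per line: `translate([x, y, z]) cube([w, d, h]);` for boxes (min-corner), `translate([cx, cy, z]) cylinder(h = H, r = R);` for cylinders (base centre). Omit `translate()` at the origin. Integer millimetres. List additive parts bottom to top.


cube([160, 160, 40]);
translate([0, 0, 40]) cube([160, 40, 200]);


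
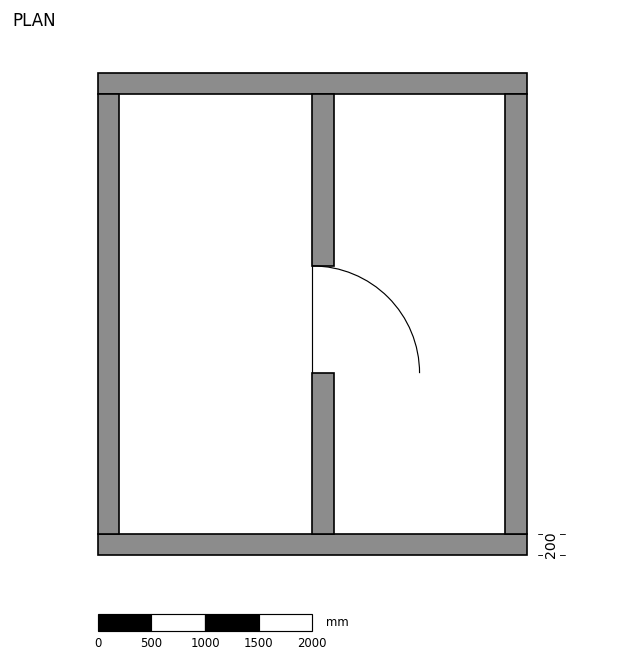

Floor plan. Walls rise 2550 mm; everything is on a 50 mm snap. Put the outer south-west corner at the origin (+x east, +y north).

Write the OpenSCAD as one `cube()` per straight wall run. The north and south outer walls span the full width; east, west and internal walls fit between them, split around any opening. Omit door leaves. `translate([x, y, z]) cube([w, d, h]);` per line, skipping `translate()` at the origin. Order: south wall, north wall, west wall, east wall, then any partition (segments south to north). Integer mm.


cube([4000, 200, 2550]);
translate([0, 4300, 0]) cube([4000, 200, 2550]);
translate([0, 200, 0]) cube([200, 4100, 2550]);
translate([3800, 200, 0]) cube([200, 4100, 2550]);
translate([2000, 200, 0]) cube([200, 1500, 2550]);
translate([2000, 2700, 0]) cube([200, 1600, 2550]);


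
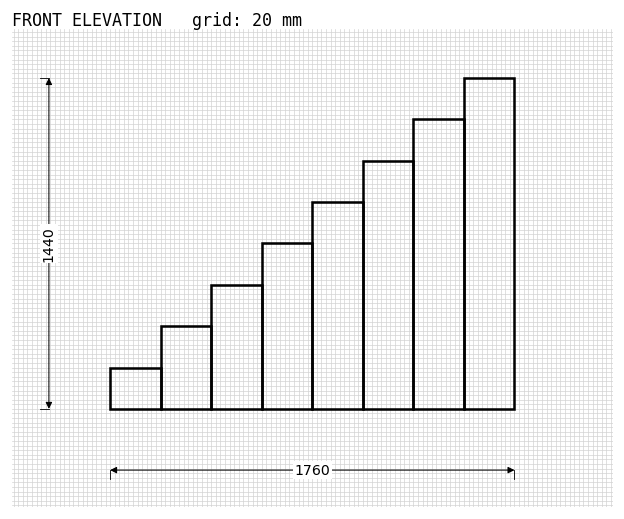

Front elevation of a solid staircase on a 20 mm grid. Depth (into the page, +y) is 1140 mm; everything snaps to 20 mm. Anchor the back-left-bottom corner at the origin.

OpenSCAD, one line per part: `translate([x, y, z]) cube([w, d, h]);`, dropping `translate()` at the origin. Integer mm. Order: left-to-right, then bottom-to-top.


cube([220, 1140, 180]);
translate([220, 0, 0]) cube([220, 1140, 360]);
translate([440, 0, 0]) cube([220, 1140, 540]);
translate([660, 0, 0]) cube([220, 1140, 720]);
translate([880, 0, 0]) cube([220, 1140, 900]);
translate([1100, 0, 0]) cube([220, 1140, 1080]);
translate([1320, 0, 0]) cube([220, 1140, 1260]);
translate([1540, 0, 0]) cube([220, 1140, 1440]);


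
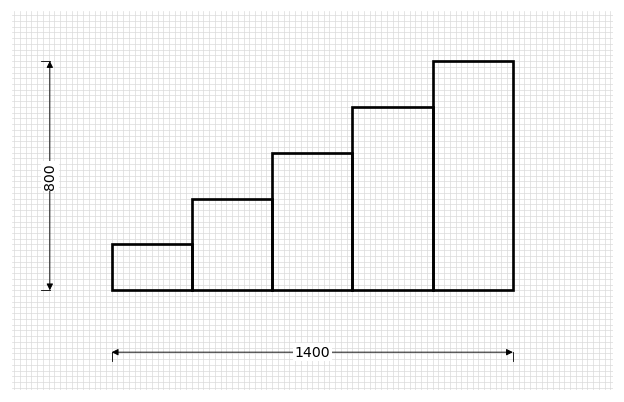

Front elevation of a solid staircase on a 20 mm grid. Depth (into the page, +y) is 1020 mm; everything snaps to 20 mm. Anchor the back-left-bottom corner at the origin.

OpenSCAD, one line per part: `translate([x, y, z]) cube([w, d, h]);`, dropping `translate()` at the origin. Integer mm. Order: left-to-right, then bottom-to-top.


cube([280, 1020, 160]);
translate([280, 0, 0]) cube([280, 1020, 320]);
translate([560, 0, 0]) cube([280, 1020, 480]);
translate([840, 0, 0]) cube([280, 1020, 640]);
translate([1120, 0, 0]) cube([280, 1020, 800]);


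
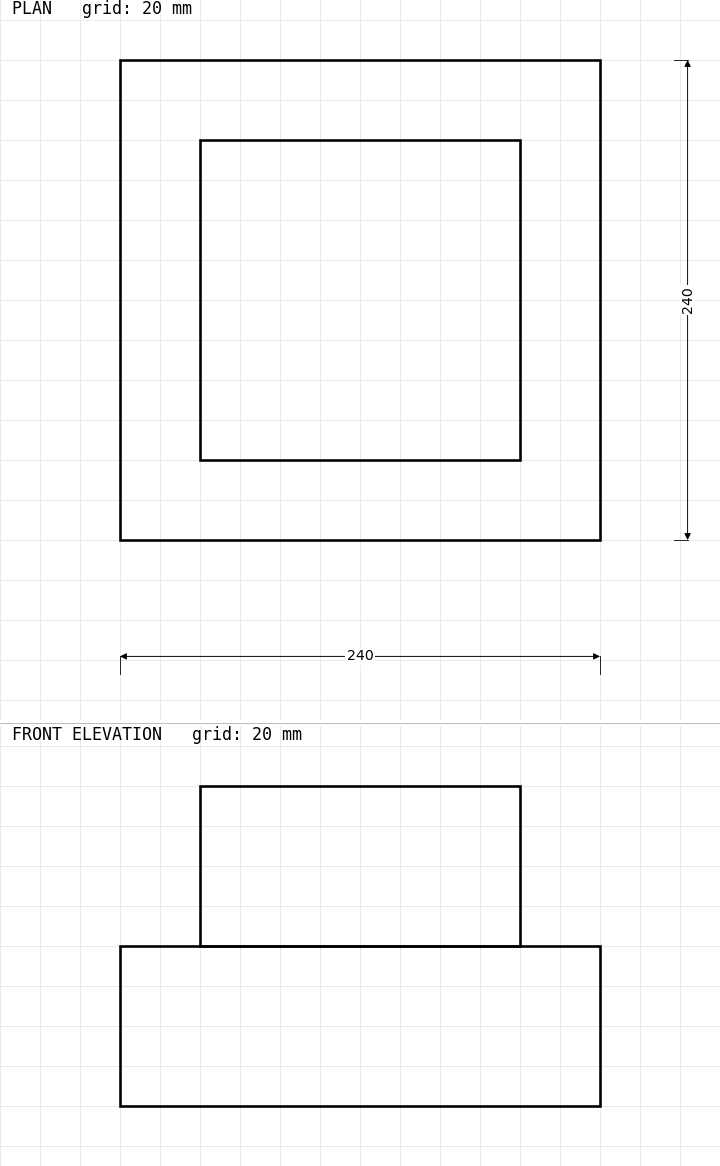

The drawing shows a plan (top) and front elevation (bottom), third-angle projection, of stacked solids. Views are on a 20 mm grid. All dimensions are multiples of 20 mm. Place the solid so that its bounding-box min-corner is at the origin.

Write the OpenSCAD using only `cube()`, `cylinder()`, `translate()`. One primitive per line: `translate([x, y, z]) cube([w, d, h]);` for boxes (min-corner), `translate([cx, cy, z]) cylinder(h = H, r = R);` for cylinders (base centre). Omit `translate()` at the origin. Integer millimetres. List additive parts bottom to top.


cube([240, 240, 80]);
translate([40, 40, 80]) cube([160, 160, 80]);


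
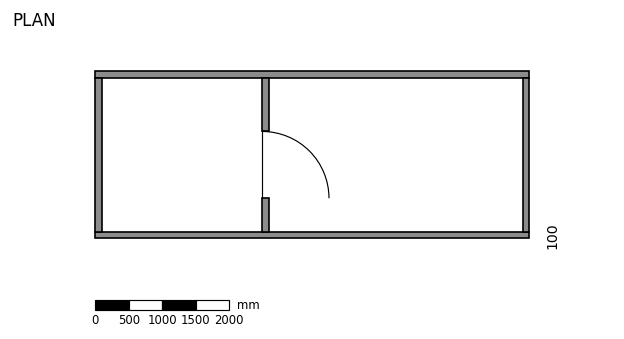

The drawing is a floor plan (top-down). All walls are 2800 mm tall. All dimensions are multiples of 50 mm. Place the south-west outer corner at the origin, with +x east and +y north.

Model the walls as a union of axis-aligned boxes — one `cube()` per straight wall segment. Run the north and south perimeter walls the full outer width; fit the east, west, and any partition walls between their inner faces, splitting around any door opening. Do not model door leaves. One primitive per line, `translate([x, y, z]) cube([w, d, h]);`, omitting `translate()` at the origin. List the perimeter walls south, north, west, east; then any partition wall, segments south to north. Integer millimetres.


cube([6500, 100, 2800]);
translate([0, 2400, 0]) cube([6500, 100, 2800]);
translate([0, 100, 0]) cube([100, 2300, 2800]);
translate([6400, 100, 0]) cube([100, 2300, 2800]);
translate([2500, 100, 0]) cube([100, 500, 2800]);
translate([2500, 1600, 0]) cube([100, 800, 2800]);


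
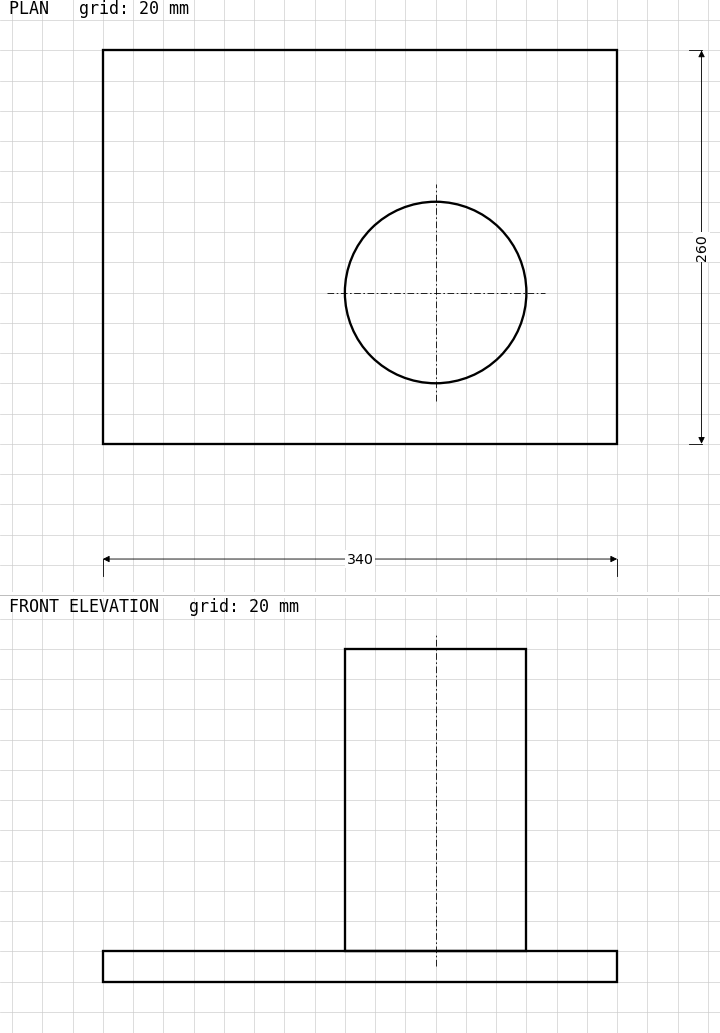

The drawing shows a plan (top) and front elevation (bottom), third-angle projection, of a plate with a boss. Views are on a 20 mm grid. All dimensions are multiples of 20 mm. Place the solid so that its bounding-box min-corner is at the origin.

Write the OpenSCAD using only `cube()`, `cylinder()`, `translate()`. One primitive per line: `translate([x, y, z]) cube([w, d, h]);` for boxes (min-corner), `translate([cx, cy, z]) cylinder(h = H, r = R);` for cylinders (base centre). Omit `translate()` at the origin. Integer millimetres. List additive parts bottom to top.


cube([340, 260, 20]);
translate([220, 100, 20]) cylinder(h = 200, r = 60);
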